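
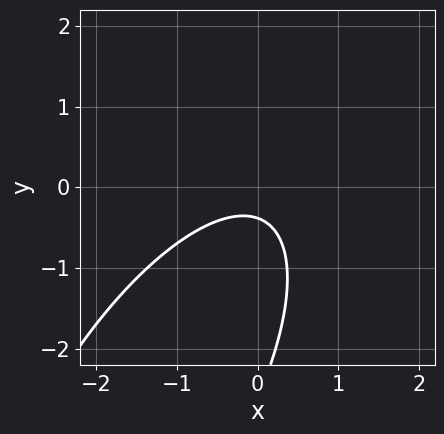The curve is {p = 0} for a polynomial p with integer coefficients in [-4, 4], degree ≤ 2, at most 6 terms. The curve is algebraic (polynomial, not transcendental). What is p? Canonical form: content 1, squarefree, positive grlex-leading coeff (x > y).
2*x^2 - 2*x*y + y^2 + 3*y + 1

1. deg p = 2.
2. Checking where it meets the axes: no x-intercept at any integer in the box.
3. Fitting integer coefficients to these (and the overall shape) gives p.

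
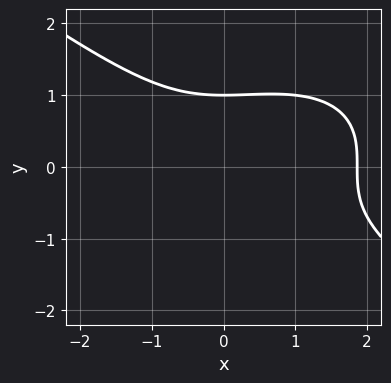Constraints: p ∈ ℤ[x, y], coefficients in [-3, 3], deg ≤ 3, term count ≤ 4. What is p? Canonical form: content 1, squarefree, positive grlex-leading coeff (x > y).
1. Degree: the shape is more complex than any degree-2 curve, so deg p = 3.
2. Observable constraints: it crosses the y-axis at the gridline y = 1.
3. These observations pin down the coefficients.

x^3 + 3*y^3 - x^2 - 3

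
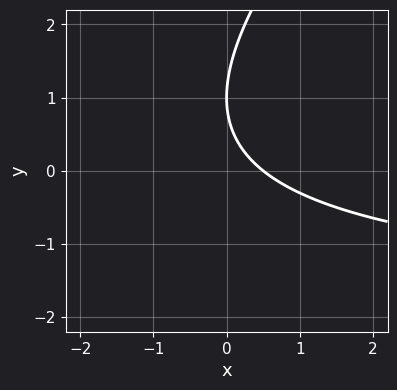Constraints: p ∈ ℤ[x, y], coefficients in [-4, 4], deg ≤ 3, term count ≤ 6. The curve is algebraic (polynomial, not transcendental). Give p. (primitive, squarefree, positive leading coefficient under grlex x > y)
The degree is 2 — a generic line meets the curve in up to 2 points.
From the axis intercepts and sections: it crosses the y-axis at the gridline y = 1.
Assembling these constraints gives the stated polynomial.

x*y - y^2 + 2*x + 2*y - 1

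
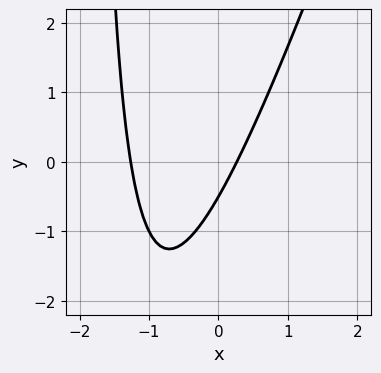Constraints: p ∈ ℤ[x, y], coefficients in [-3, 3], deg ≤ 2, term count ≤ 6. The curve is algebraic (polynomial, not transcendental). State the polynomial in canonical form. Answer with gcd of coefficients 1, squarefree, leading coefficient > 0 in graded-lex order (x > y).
3*x^2 - x*y + 3*x - 2*y - 1

(a) Degree: a generic line meets the curve in up to 2 points, so deg p = 2.
(b) Matching integer coefficients to the picture gives p.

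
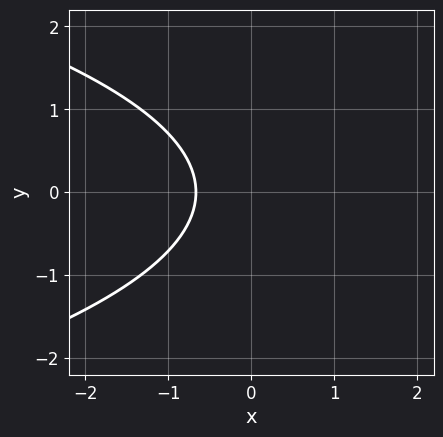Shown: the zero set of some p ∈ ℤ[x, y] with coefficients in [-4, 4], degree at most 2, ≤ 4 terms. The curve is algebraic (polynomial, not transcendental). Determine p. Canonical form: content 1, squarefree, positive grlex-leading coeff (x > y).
2*y^2 + 3*x + 2

First, the degree is 2 — no degree-1 curve has this shape.
Next, symmetries: mirror symmetry y ↦ −y ⇒ only even powers of y.
Next, reading off the gridlines: it misses every integer gridline on the y-axis.
Finally, matching integer coefficients to the picture gives p.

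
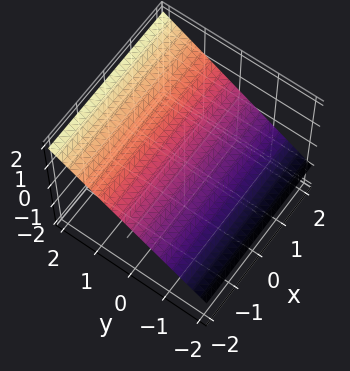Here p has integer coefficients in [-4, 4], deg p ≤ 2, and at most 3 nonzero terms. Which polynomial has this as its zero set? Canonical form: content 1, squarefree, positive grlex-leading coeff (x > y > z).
2*y - 3*z + 2

1. The degree is 1 — the surface is flat (a plane).
2. Checking where it meets the axes: one y-axis crossing is at y = -1; the surface avoids every integer x-axis point in the box.
3. The integer polynomial consistent with all of this is the stated p.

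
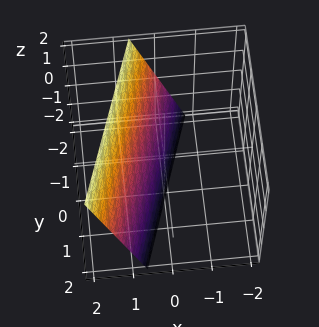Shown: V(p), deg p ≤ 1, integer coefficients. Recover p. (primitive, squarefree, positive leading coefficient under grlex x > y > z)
3*x - y - z - 2

(a) The degree is 1 — the surface is flat (a plane).
(b) From the visible intercepts: one y-axis crossing is at y = -2; it meets the z-axis at z = -2 (among the integer gridlines).
(c) Assembling these constraints gives the stated polynomial.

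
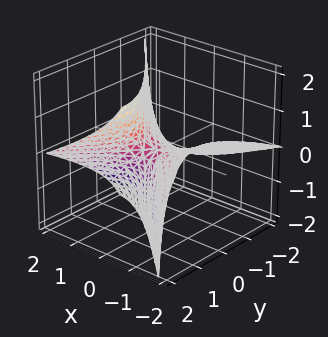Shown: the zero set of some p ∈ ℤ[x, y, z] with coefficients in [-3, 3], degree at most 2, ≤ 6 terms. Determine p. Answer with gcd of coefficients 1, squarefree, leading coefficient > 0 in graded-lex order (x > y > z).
x^2 + 2*x*z - y^2 + 2*y*z - z

(a) The degree is 2 — a generic line meets the surface in up to 2 points.
(b) Against the integer gridlines: one x-axis crossing is at x = 0; it meets the z-axis at z = 0 (among the integer gridlines).
(c) Fitting integer coefficients to these (and the overall shape) gives p.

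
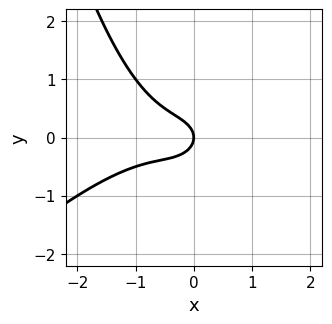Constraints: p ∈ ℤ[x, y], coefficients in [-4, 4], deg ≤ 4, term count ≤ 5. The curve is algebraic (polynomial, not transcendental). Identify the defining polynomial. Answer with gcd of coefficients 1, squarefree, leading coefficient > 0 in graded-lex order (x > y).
x^3 - x^2*y + x^2 + 2*y^2 + x

Degree: no degree-2 curve has this shape, so deg p = 3.
Observable constraints: one x-axis crossing is at x = 0; it meets the y-axis at y = 0 (among the integer gridlines).
These observations pin down the coefficients.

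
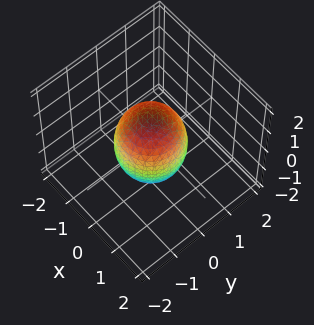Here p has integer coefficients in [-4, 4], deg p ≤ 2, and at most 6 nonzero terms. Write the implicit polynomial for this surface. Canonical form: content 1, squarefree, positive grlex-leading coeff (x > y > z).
2*x^2 + 2*y^2 + z^2 - 2

(a) Degree: a generic line meets the surface in up to 2 points, so deg p = 2.
(b) By symmetry, the surface is invariant under rotation about z: p = q(x² + y², z).
(c) Observable constraints: among the integer gridlines, it crosses the x-axis at x ∈ {-1, 1}; a circular section at z = 1 has radius between 0 and 1; the y-axis gridline crossings are at y ∈ {-1, 1}.
(d) These observations pin down the coefficients.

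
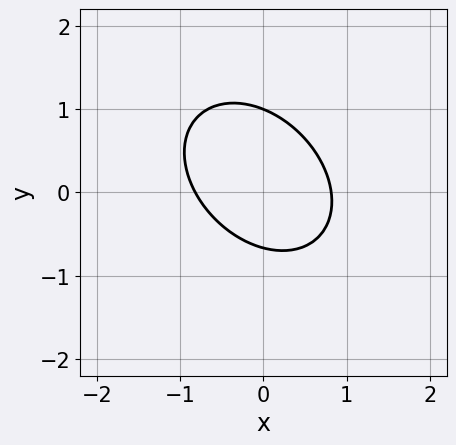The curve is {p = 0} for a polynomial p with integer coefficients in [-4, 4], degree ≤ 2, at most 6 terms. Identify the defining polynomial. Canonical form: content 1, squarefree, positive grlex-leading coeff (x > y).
3*x^2 + 2*x*y + 3*y^2 - y - 2

The degree is 2 — no degree-1 curve has this shape.
From the axis intercepts and sections: it meets the y-axis at y = 1 (among the integer gridlines).
Matching integer coefficients to the picture gives p.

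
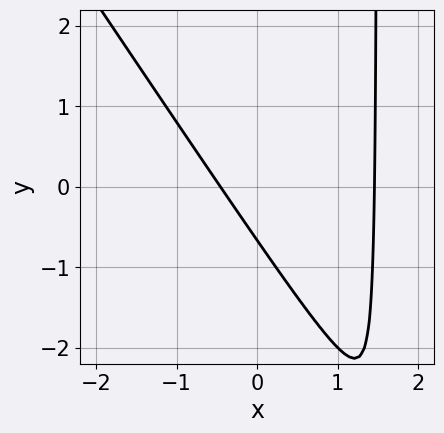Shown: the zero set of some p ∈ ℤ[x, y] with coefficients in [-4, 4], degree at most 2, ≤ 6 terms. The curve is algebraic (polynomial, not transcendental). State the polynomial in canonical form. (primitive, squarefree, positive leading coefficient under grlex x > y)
3*x^2 + 2*x*y - 3*x - 3*y - 2

First, the degree is 2 — a generic line meets the curve in up to 2 points.
Finally, solving for integer coefficients yields p as stated.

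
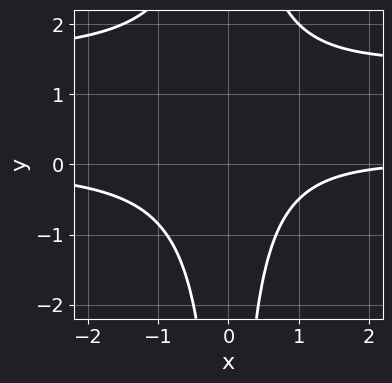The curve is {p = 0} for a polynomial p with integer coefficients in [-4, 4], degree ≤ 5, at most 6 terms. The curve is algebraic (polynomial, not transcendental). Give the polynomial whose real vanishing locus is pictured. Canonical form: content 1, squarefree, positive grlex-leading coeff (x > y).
2*x^2*y^2 - 3*x^2*y + x - 3

First, degree: a generic line meets the curve in up to 4 points, so deg p = 4.
Next, against the integer gridlines: the curve avoids every integer y-axis point in the box; no x-intercept at any integer in the box.
Finally, together with the visible shape, these determine p as stated.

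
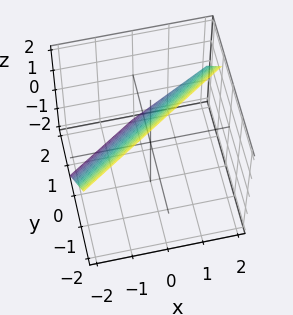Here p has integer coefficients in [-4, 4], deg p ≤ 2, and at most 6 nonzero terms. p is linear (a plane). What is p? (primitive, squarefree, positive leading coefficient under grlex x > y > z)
2*x - 3*y - 2*z + 2

(a) deg p = 1. The surface is flat (a plane).
(b) From the visible intercepts: it crosses the x-axis at the gridline x = -1; one z-axis crossing is at z = 1.
(c) These observations pin down the coefficients.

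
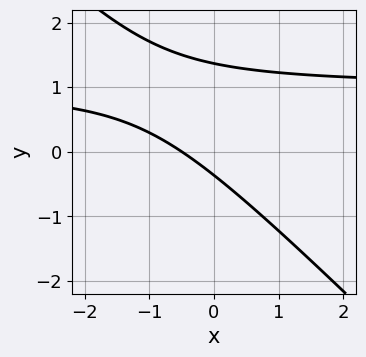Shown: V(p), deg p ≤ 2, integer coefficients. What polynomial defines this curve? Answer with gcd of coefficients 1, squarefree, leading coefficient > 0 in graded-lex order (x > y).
1. deg p = 2.
2. The integer polynomial consistent with all of this is the stated p.

2*x*y + 2*y^2 - 2*x - 2*y - 1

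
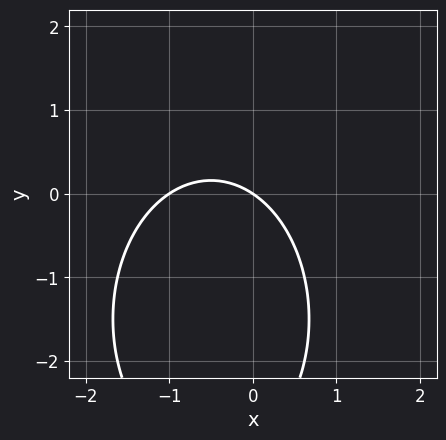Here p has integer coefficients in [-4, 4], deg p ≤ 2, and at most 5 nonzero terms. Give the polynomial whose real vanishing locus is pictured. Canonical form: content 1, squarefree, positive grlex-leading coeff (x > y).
The degree is 2 — the shape is more complex than any degree-1 curve.
Checking where it meets the axes: among the integer gridlines, it crosses the x-axis at x ∈ {-1, 0}; it crosses the y-axis at the gridline y = 0.
The integer polynomial consistent with all of this is the stated p.

2*x^2 + y^2 + 2*x + 3*y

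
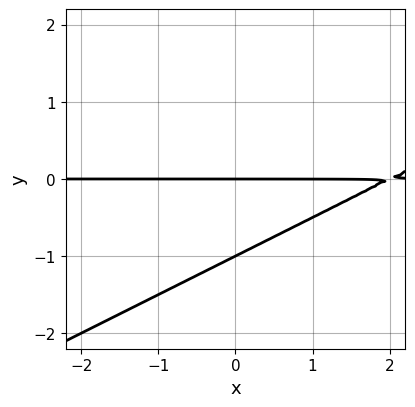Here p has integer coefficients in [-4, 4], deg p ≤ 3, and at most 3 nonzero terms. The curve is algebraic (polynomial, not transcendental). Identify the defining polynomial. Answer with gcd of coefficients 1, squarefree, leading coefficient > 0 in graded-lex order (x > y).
The degree is 2 — a generic line meets the curve in up to 2 points.
From the visible intercepts: every point of the x-axis in the box is on the curve; the y-axis gridline crossings are at y ∈ {-1, 0}.
The integer polynomial consistent with all of this is the stated p.

x*y - 2*y^2 - 2*y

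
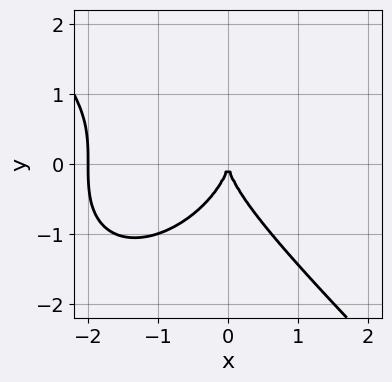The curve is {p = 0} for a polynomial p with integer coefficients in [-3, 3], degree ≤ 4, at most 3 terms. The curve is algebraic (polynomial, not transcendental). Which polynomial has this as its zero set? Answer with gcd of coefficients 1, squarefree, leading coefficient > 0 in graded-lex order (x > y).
x^3 + y^3 + 2*x^2

Degree: the shape is more complex than any degree-2 curve, so deg p = 3.
Checking where it meets the axes: one y-axis crossing is at y = 0; the x-axis gridline crossings are at x ∈ {-2, 0}.
Fitting integer coefficients to these (and the overall shape) gives p.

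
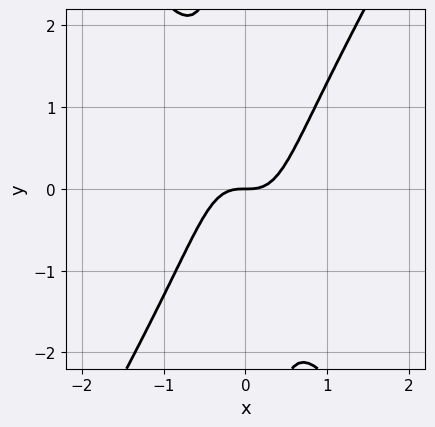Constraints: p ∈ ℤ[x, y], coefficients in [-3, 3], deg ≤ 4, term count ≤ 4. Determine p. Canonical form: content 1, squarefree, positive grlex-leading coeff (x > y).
First, the degree is 3 — the shape is more complex than any degree-2 curve.
Next, from the axis intercepts and sections: it meets the y-axis at y = 0 (among the integer gridlines); it meets the x-axis at x = 0 (among the integer gridlines).
Finally, matching integer coefficients to the picture gives p.

3*x^3 - x*y^2 - y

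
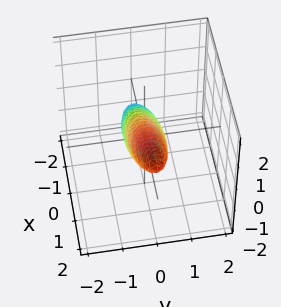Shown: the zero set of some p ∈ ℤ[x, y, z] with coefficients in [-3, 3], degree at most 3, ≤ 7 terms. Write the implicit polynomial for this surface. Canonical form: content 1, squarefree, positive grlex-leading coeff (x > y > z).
First, deg p = 2.
Then, from the visible intercepts: among the integer gridlines, it crosses the x-axis at x ∈ {-1, 1}.
Finally, matching integer coefficients to the picture gives p.

x^2 - 3*x*z + 3*y^2 + 3*z^2 - 1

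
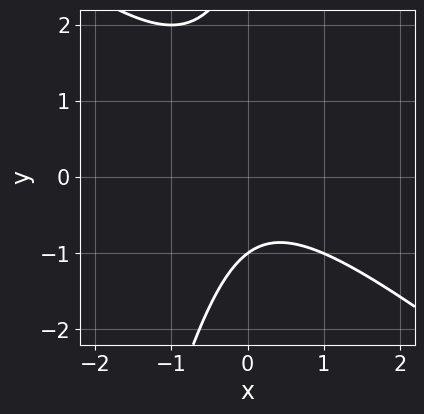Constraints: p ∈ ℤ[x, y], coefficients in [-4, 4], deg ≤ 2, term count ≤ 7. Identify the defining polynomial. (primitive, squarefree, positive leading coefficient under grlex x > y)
3*x^2 + 3*x*y - y^2 + 2*y + 3

First, the degree is 2 — a generic line meets the curve in up to 2 points.
Then, reading off the gridlines: it misses every integer gridline on the x-axis; one y-axis crossing is at y = -1.
Finally, together with the visible shape, these determine p as stated.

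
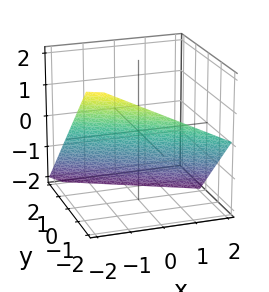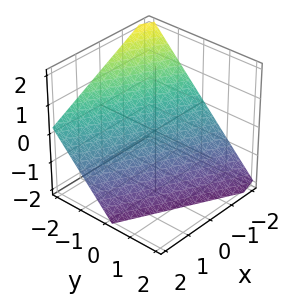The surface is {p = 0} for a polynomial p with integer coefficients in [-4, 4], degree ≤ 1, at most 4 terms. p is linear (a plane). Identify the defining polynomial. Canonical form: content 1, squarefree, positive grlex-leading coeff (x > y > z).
x + 2*y + 2*z + 2

First, degree: the surface is flat (a plane), so deg p = 1.
Then, from the visible intercepts: it meets the x-axis at x = -2 (among the integer gridlines); it meets the z-axis at z = -1 (among the integer gridlines); it meets the y-axis at y = -1 (among the integer gridlines).
Finally, together with the visible shape, these determine p as stated.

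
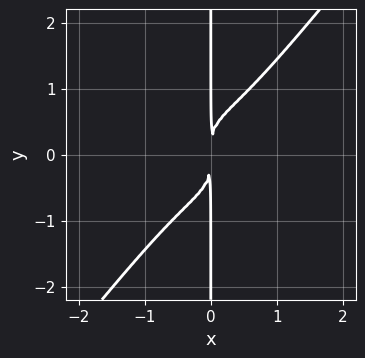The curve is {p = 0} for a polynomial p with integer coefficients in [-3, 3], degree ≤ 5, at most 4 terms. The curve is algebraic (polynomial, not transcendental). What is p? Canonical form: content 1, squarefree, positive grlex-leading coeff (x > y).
2*x^4 - x*y^3 + x^2

1. deg p = 4.
2. From the axis intercepts and sections: every point of the y-axis in the box is on the curve.
3. Putting this together gives p.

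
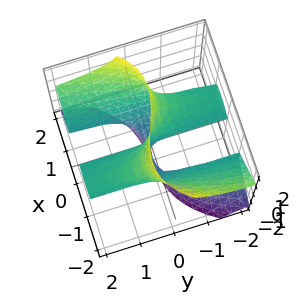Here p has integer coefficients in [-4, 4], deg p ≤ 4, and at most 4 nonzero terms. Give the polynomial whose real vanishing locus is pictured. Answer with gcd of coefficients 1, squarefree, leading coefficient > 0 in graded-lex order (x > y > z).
x^3 - 2*y*z^2 - x*z - x

First, deg p = 3. The shape is more complex than any degree-2 surface.
Next, from the axis intercepts and sections: among the integer gridlines, it crosses the x-axis at x ∈ {-1, 0, 1}; the visible z-axis segment lies entirely on the surface; every point of the y-axis in the box is on the surface.
Finally, solving for integer coefficients yields p as stated.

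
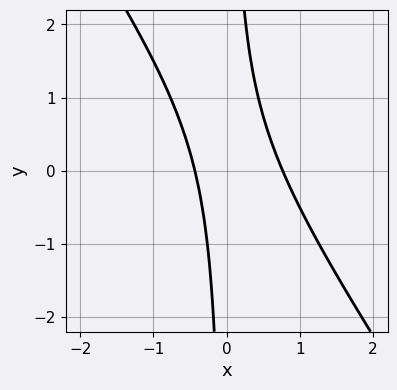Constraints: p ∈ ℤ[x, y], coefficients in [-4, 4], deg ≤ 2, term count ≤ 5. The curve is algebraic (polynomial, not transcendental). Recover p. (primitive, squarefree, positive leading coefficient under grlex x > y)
3*x^2 + 2*x*y - x - 1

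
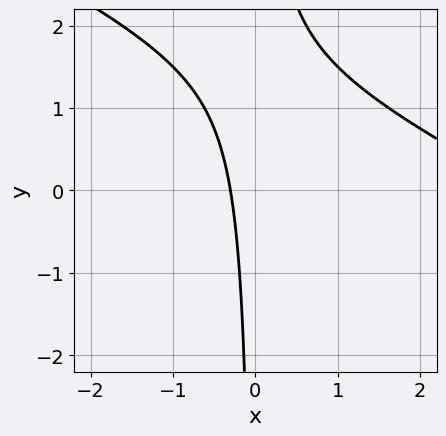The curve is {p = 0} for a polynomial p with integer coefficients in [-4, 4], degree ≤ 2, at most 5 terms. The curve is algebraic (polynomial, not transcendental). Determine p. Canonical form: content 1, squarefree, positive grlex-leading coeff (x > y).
x^2 + 2*x*y - 3*x - 1

Degree: no degree-1 curve has this shape, so deg p = 2.
Observable constraints: no y-intercept at any integer in the box.
Solving for integer coefficients yields p as stated.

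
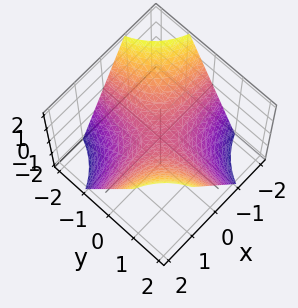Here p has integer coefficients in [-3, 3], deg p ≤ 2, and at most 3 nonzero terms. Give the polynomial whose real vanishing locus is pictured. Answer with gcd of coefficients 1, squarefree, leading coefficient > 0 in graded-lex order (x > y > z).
x*y - z

The degree is 2 — a hyperbolic paraboloid; a quadric.
Observable constraints: the visible y-axis segment lies entirely on the surface; it crosses the z-axis at the gridline z = 0; the visible x-axis segment lies entirely on the surface.
These observations pin down the coefficients.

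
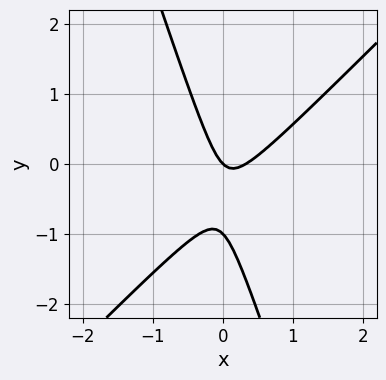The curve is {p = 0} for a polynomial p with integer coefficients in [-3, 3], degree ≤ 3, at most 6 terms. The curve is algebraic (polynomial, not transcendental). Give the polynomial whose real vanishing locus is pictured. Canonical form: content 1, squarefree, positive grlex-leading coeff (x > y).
3*x^2 - 2*x*y - y^2 - x - y

(a) deg p = 2. No degree-1 curve has this shape.
(b) Observable constraints: among the integer gridlines, it crosses the y-axis at y ∈ {-1, 0}; it meets the x-axis at x = 0 (among the integer gridlines).
(c) Assembling these constraints gives the stated polynomial.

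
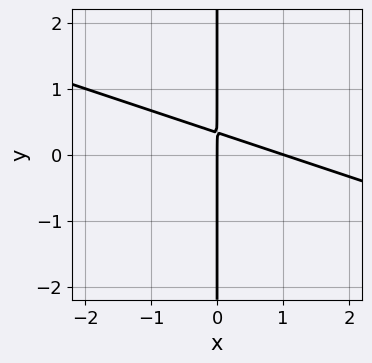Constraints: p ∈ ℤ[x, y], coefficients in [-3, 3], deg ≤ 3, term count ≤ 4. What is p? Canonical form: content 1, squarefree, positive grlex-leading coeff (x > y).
(a) Degree: the shape is more complex than any degree-1 curve, so deg p = 2.
(b) From the axis intercepts and sections: the x-axis gridline crossings are at x ∈ {0, 1}; every point of the y-axis in the box is on the curve.
(c) Matching integer coefficients to the picture gives p.

x^2 + 3*x*y - x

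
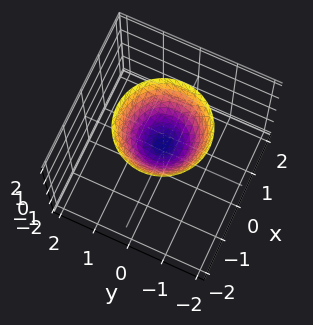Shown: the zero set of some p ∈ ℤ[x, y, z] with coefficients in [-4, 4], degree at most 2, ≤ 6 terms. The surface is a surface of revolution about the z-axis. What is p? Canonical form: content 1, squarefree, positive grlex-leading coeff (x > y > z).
First, deg p = 2.
Then, symmetry: every cross-section ⟂ z is a circle, so x, y appear only via x² + y².
Next, reading off the gridlines: it misses every integer gridline on the y-axis; a circular section at z = 1 has radius between 0 and 1; it misses every integer gridline on the x-axis.
Finally, together with the visible shape, these determine p as stated.

2*x^2 + 2*y^2 - 2*z + 1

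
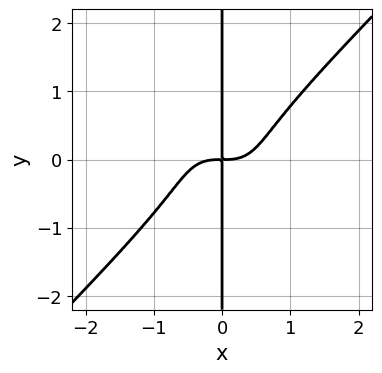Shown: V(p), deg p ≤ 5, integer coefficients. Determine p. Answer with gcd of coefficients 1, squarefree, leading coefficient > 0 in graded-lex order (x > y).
(a) deg p = 4.
(b) From the visible intercepts: the visible y-axis segment lies entirely on the curve.
(c) The integer polynomial consistent with all of this is the stated p.

3*x^4 - 3*x*y^3 - 2*x*y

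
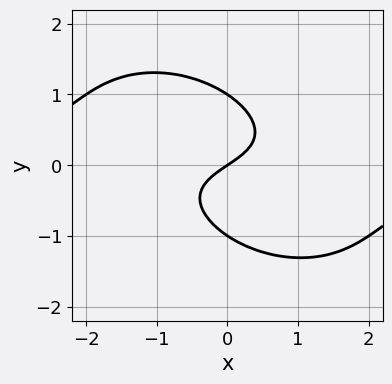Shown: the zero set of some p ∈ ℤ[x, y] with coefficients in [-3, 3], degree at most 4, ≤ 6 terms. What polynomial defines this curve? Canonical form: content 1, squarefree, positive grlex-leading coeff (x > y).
Degree: the shape is more complex than any degree-2 curve, so deg p = 3.
From the visible intercepts: the y-axis gridline crossings are at y ∈ {-1, 0, 1}; one x-axis crossing is at x = 0.
Putting this together gives p.

2*x^2*y + 2*x*y^2 + 3*y^3 + 2*x - 3*y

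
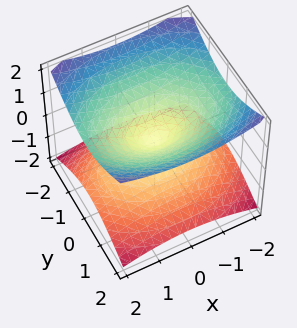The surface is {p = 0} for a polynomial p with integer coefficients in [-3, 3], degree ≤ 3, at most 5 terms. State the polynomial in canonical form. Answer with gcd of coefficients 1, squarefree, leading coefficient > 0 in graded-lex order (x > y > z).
x^2 + 2*y^2 - 3*z^2

(a) The degree is 2 — two nappes meeting at a single point; a quadric.
(b) Symmetries: it's symmetric under y → −y, forcing even powers of y; it's symmetric under x → −x, forcing even powers of x; it's symmetric under z → −z, forcing even powers of z.
(c) From the visible intercepts: it meets the y-axis at y = 0 (among the integer gridlines); one x-axis crossing is at x = 0; it crosses the z-axis at the gridline z = 0.
(d) Matching integer coefficients to the picture gives p.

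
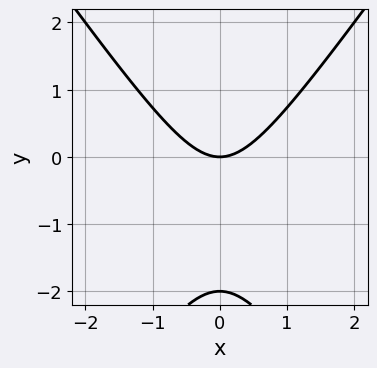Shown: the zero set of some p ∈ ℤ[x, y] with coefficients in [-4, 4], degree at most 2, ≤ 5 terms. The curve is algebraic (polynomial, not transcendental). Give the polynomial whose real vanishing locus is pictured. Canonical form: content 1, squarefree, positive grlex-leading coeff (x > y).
2*x^2 - y^2 - 2*y

First, degree: the shape is more complex than any degree-1 curve, so deg p = 2.
Then, symmetries: the x ↦ −x reflection is a symmetry, so x appears only in even powers.
Next, from the visible intercepts: the y-axis gridline crossings are at y ∈ {-2, 0}; it crosses the x-axis at the gridline x = 0.
Finally, these observations pin down the coefficients.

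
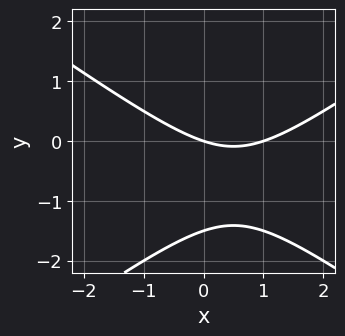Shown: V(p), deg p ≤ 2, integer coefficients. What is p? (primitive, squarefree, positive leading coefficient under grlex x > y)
x^2 - 2*y^2 - x - 3*y

(a) The degree is 2 — no degree-1 curve has this shape.
(b) Reading off the gridlines: it crosses the y-axis at the gridline y = 0; the x-axis gridline crossings are at x ∈ {0, 1}.
(c) Fitting integer coefficients to these (and the overall shape) gives p.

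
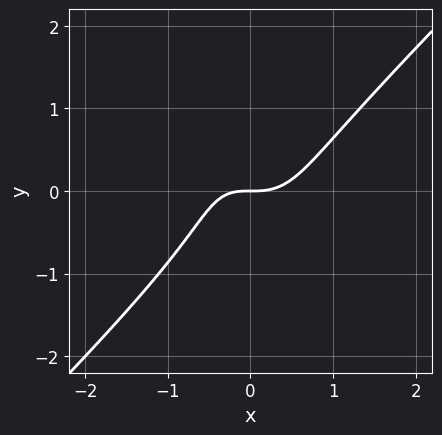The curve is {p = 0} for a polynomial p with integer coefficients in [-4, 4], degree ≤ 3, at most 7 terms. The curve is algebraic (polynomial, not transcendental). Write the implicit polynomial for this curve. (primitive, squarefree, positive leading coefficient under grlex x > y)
3*x^3 - 2*x*y^2 - y^3 - x*y - 2*y

1. The degree is 3 — the shape is more complex than any degree-2 curve.
2. From the visible intercepts: it crosses the x-axis at the gridline x = 0; one y-axis crossing is at y = 0.
3. These observations pin down the coefficients.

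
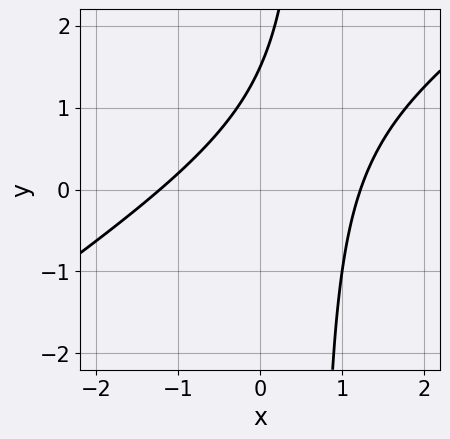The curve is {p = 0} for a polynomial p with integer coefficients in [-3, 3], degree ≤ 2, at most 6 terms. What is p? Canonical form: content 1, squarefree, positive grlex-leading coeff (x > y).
(a) The degree is 2 — no degree-1 curve has this shape.
(b) Matching integer coefficients to the picture gives p.

2*x^2 - 3*x*y + 2*y - 3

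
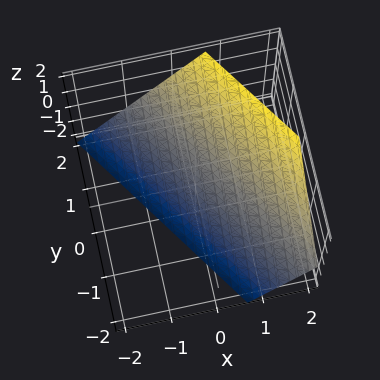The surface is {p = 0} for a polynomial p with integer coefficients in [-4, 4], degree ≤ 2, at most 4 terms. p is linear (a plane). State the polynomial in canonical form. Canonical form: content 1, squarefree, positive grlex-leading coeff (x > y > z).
First, degree: the surface is flat (a plane), so deg p = 1.
Next, against the integer gridlines: one y-axis crossing is at y = 1; it meets the z-axis at z = -1 (among the integer gridlines).
Finally, these observations pin down the coefficients.

3*x + 2*y - 2*z - 2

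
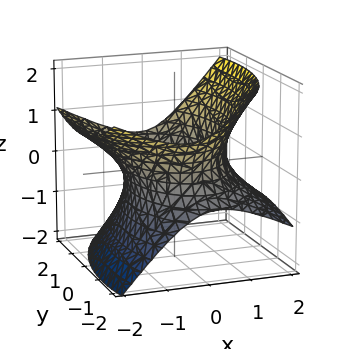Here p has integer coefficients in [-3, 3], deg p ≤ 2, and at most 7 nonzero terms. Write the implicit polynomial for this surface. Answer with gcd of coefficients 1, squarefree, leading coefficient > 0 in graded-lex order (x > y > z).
deg p = 2.
Reading off the gridlines: no z-intercept at any integer in the box.
Matching integer coefficients to the picture gives p.

2*x^2 + 2*x*z + y^2 - y*z - 3*z^2 - 3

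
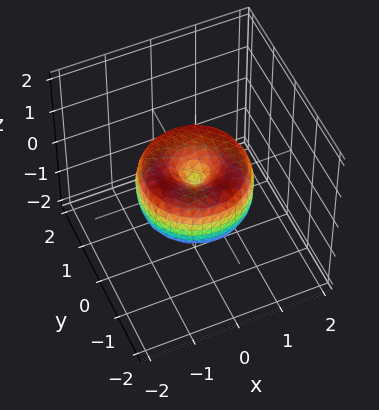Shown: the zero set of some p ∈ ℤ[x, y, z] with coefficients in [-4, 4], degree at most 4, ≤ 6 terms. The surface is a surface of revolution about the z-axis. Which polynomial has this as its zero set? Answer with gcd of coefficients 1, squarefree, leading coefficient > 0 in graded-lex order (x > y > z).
First, degree: the shape is more complex than any degree-3 surface, so deg p = 4.
Then, symmetries: the surface is invariant under rotation about z: p = q(x² + y², z).
Then, observable constraints: it meets the z-axis at z = 0 (among the integer gridlines); it meets the x-axis at x = 0 (among the integer gridlines).
Finally, these observations pin down the coefficients.

2*x^4 + 4*x^2*y^2 + 2*y^4 - 3*x^2 - 3*y^2 + 2*z^2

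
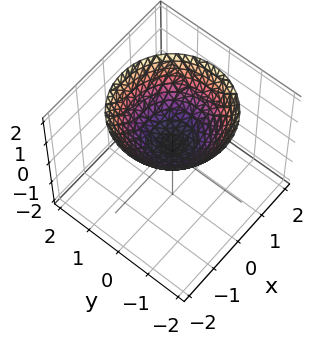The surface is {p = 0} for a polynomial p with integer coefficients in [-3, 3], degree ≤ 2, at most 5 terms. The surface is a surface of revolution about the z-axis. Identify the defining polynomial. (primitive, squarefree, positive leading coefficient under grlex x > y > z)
2*x^2 + 2*y^2 - 3*z + 1

1. deg p = 2.
2. By symmetry, the surface is invariant under rotation about z: p = q(x² + y², z).
3. Reading off the gridlines: a circular section at z = 1 has radius exactly 1; it misses every integer gridline on the y-axis.
4. Together with the visible shape, these determine p as stated.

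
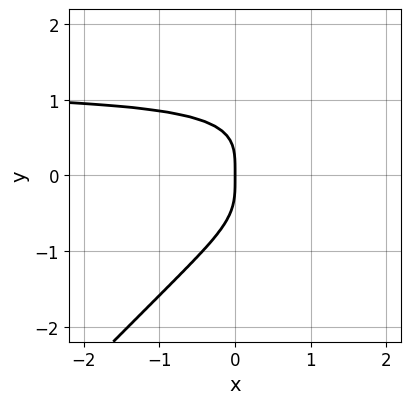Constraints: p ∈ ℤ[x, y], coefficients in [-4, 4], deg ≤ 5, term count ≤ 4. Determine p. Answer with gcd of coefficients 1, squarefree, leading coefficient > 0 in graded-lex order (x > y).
(a) deg p = 4. The shape is more complex than any degree-3 curve.
(b) Against the integer gridlines: it meets the y-axis at y = 0 (among the integer gridlines); one x-axis crossing is at x = 0.
(c) The integer polynomial consistent with all of this is the stated p.

3*x*y^3 - 3*y^4 - 2*x*y^2 - 2*x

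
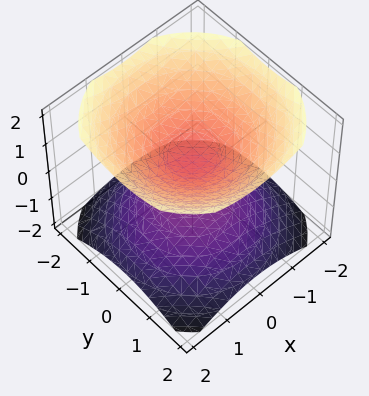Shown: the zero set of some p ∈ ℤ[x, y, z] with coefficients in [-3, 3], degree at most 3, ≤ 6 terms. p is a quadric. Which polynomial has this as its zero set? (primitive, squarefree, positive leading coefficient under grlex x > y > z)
I count 2 distinct pieces. Treating them together as one polynomial.
Degree: two sheets facing apart; a quadric, so deg p = 2.
By symmetry, every cross-section ⟂ z is a circle, so x, y appear only via x² + y²; it's symmetric under z → −z, forcing even powers of z.
From the visible intercepts: no x-intercept at any integer in the box; it misses every integer gridline on the y-axis; a circular section at z = 1 has radius exactly 1.
Fitting integer coefficients to these (and the overall shape) gives p.

2*x^2 + 2*y^2 - 3*z^2 + 1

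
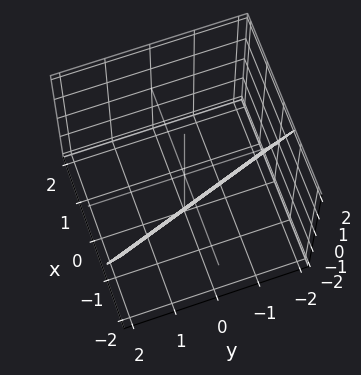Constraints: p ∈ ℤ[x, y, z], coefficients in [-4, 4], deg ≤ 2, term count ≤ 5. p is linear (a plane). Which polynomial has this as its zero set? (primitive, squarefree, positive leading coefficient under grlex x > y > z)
Degree: the surface is flat (a plane), so deg p = 1.
Observable constraints: it crosses the y-axis at the gridline y = -2; one z-axis crossing is at z = -2.
The integer polynomial consistent with all of this is the stated p.

3*x + y + z + 2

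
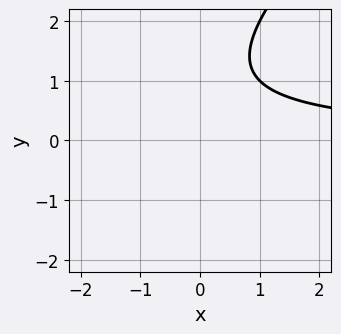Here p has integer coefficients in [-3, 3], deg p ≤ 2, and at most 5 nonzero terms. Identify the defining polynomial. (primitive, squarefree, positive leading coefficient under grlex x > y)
x*y - y^2 + 2*y - 2

First, the degree is 2 — no degree-1 curve has this shape.
Next, observable constraints: the curve avoids every integer x-axis point in the box; it misses every integer gridline on the y-axis.
Finally, these observations pin down the coefficients.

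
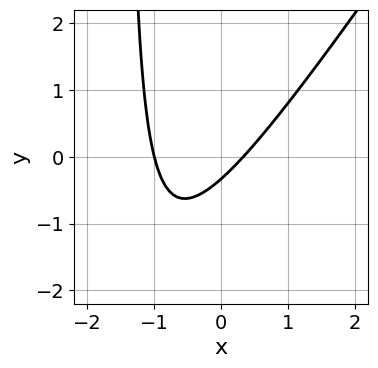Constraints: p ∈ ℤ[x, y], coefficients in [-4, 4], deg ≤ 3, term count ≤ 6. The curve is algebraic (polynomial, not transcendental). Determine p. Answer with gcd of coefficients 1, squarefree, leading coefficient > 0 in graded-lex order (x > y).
1. Degree: no degree-1 curve has this shape, so deg p = 2.
2. Checking where it meets the axes: one x-axis crossing is at x = -1.
3. Solving for integer coefficients yields p as stated.

3*x^2 - 2*x*y + 2*x - 3*y - 1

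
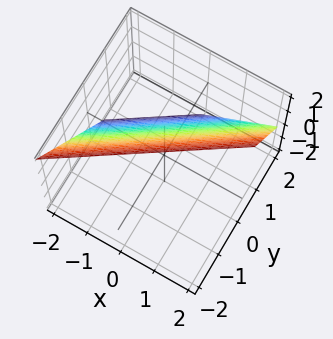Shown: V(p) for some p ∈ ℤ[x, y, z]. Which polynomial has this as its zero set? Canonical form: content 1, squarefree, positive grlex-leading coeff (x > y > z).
First, degree: the surface is flat (a plane), so deg p = 1.
Then, against the integer gridlines: it crosses the z-axis at the gridline z = 1; one x-axis crossing is at x = -1.
Finally, fitting integer coefficients to these (and the overall shape) gives p.

2*x - 3*y - 2*z + 2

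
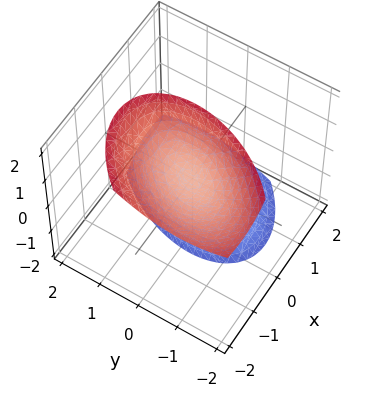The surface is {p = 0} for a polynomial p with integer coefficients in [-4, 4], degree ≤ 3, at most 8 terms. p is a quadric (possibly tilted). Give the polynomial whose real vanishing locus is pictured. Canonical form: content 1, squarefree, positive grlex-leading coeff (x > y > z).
3*x^2 - 2*x*y + 3*x*z + 2*y^2 - z^2 + 1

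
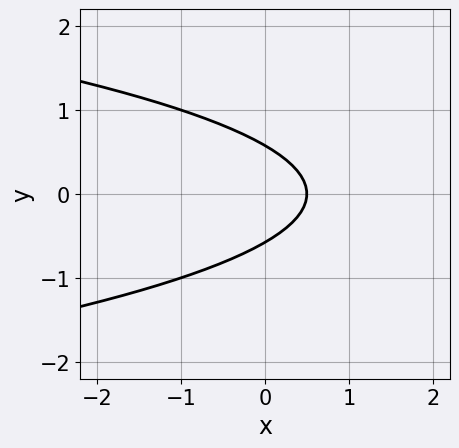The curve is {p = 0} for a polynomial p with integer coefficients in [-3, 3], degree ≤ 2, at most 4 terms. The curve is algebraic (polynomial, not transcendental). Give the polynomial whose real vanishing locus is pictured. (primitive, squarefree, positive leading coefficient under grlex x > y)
3*y^2 + 2*x - 1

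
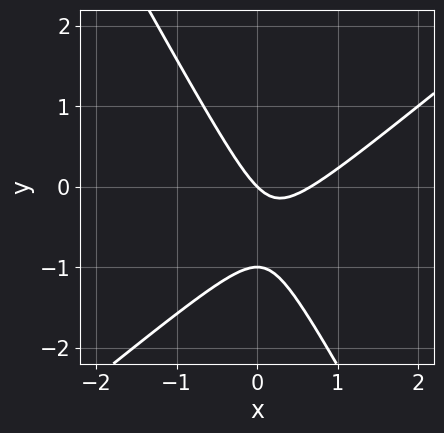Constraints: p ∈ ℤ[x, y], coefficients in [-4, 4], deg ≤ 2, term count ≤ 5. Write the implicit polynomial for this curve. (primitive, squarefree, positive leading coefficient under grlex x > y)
3*x^2 - 2*x*y - 2*y^2 - 2*x - 2*y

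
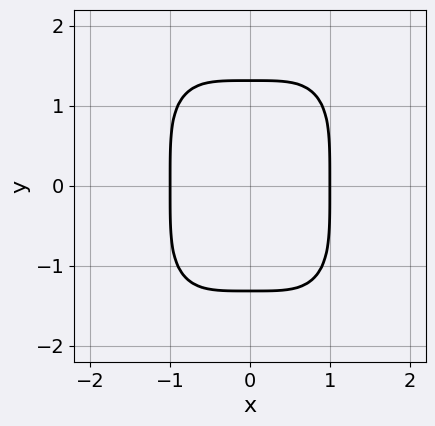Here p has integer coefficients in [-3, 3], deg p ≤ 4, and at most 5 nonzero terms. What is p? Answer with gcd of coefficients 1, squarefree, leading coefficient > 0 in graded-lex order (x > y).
3*x^4 + y^4 - 3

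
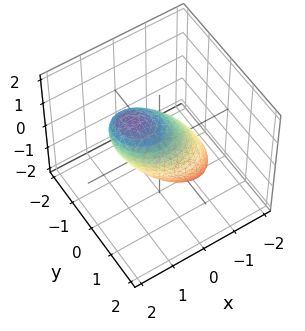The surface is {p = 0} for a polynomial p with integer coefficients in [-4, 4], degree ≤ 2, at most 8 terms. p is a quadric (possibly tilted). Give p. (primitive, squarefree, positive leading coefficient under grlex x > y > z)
(a) deg p = 2. A generic line meets the surface in up to 2 points.
(b) Observable constraints: among the integer gridlines, it crosses the y-axis at y ∈ {-1, 1}; the x-axis gridline crossings are at x ∈ {-1, 1}.
(c) Matching integer coefficients to the picture gives p.

3*x^2 + x*y - 3*x*z + 3*y^2 + 2*z^2 - 3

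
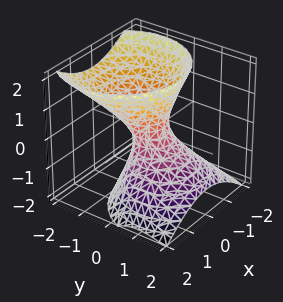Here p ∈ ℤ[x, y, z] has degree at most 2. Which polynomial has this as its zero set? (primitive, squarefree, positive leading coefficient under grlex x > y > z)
3*x^2 + 3*y^2 + 3*y*z - 2*z^2 - 1

(a) Degree: a generic line meets the surface in up to 2 points, so deg p = 2.
(b) From the axis intercepts and sections: the surface avoids every integer z-axis point in the box.
(c) Putting this together gives p.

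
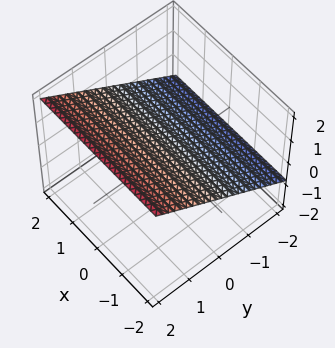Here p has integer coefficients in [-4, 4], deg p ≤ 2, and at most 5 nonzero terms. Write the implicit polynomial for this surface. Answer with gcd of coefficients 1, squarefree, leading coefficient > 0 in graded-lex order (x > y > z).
2*y - 3*z + 2

First, deg p = 1.
Next, from the axis intercepts and sections: the surface avoids every integer x-axis point in the box; it crosses the y-axis at the gridline y = -1.
Finally, fitting integer coefficients to these (and the overall shape) gives p.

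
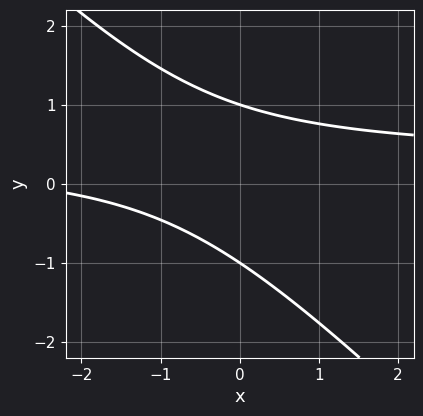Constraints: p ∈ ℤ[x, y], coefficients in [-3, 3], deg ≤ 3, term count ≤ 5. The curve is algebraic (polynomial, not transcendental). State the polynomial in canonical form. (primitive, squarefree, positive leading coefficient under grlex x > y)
3*x*y + 3*y^2 - x - 3

(a) The degree is 2 — the shape is more complex than any degree-1 curve.
(b) Against the integer gridlines: it misses every integer gridline on the x-axis; the y-axis gridline crossings are at y ∈ {-1, 1}.
(c) Solving for integer coefficients yields p as stated.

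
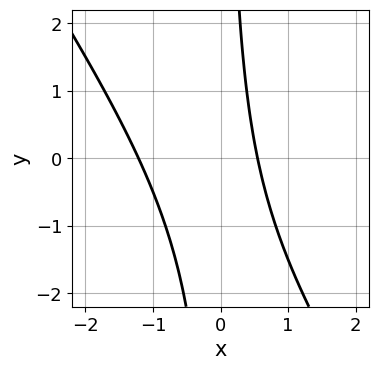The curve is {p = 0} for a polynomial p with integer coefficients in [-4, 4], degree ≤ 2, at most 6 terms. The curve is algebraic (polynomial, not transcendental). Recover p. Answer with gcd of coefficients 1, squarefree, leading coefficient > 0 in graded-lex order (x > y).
3*x^2 + 2*x*y + 2*x - 2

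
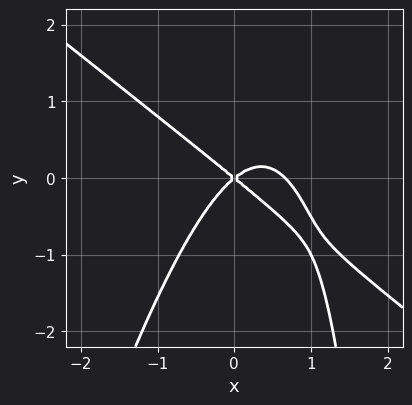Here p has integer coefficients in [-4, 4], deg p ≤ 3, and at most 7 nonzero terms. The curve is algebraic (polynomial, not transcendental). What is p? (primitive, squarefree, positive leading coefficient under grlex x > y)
3*x^3 + 3*x^2*y - x*y^2 - 2*x^2 + 3*y^2

1. Degree: the shape is more complex than any degree-2 curve, so deg p = 3.
2. From the visible intercepts: it crosses the x-axis at the gridline x = 0; one y-axis crossing is at y = 0.
3. Matching integer coefficients to the picture gives p.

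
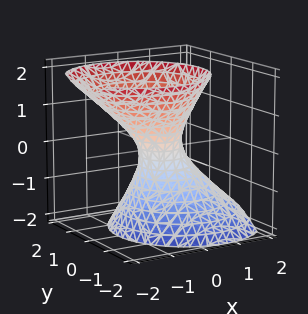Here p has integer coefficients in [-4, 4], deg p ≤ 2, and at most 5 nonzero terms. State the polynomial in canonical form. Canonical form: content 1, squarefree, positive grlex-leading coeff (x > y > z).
3*x^2 + 2*x*z + 3*y^2 - 2*z^2 - 1

The degree is 2 — no degree-1 surface has this shape.
Against the integer gridlines: no z-intercept at any integer in the box.
Together with the visible shape, these determine p as stated.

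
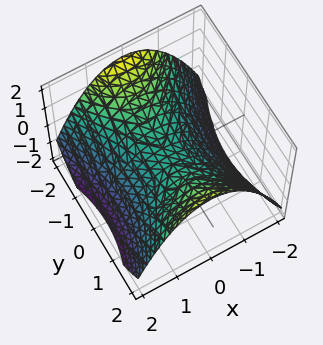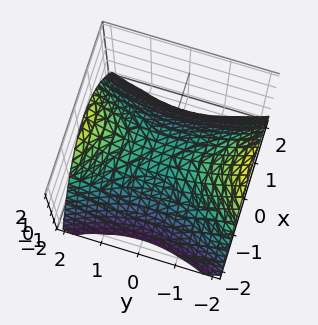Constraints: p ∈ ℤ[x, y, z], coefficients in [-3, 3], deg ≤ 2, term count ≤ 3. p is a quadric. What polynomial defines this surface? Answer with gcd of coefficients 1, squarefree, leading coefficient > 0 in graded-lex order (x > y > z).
2*x^2 - y^2 + 3*z

First, degree: a saddle surface; a quadric, so deg p = 2.
Next, symmetries: the x ↦ −x reflection is a symmetry, so x appears only in even powers; mirror symmetry y ↦ −y ⇒ only even powers of y.
Then, observable constraints: it crosses the z-axis at the gridline z = 0; it crosses the x-axis at the gridline x = 0.
Finally, solving for integer coefficients yields p as stated.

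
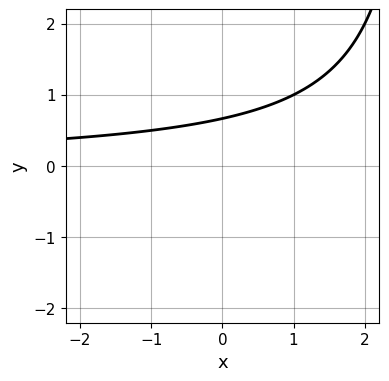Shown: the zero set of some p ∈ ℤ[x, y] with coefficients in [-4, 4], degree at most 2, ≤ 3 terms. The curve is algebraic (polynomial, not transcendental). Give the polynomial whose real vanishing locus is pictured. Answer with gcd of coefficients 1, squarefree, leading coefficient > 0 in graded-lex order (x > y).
1. The degree is 2 — the shape is more complex than any degree-1 curve.
2. Checking where it meets the axes: it misses every integer gridline on the x-axis.
3. Putting this together gives p.

x*y - 3*y + 2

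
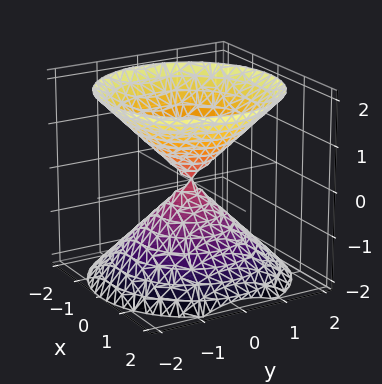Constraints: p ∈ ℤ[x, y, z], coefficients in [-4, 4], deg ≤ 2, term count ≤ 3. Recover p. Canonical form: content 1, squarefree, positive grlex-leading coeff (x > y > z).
x^2 + y^2 - z^2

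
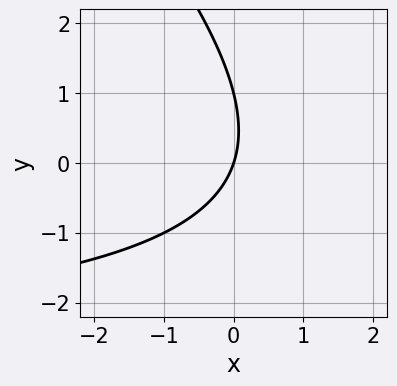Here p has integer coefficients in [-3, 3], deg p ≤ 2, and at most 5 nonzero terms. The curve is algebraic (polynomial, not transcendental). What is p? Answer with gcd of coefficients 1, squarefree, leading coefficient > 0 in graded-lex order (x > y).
x*y + y^2 + 3*x - y

(a) deg p = 2.
(b) Reading off the gridlines: one x-axis crossing is at x = 0; among the integer gridlines, it crosses the y-axis at y ∈ {0, 1}.
(c) Assembling these constraints gives the stated polynomial.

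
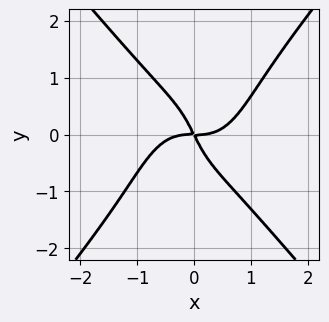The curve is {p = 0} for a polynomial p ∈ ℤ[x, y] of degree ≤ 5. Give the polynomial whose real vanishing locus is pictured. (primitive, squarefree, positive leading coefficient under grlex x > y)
2*x^4 - y^4 - 2*x*y - y^2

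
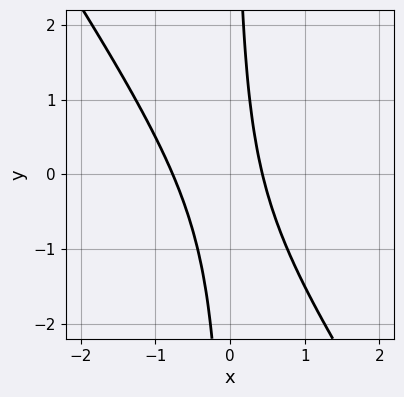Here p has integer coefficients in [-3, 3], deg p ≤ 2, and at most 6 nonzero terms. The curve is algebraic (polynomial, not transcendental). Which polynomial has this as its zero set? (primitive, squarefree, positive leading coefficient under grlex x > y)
(a) deg p = 2. No degree-1 curve has this shape.
(b) Reading off the gridlines: no y-intercept at any integer in the box.
(c) Assembling these constraints gives the stated polynomial.

3*x^2 + 2*x*y + x - 1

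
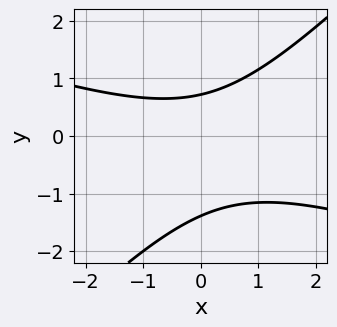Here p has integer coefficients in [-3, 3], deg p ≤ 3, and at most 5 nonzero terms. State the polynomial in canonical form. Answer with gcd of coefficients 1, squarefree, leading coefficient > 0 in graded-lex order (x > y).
x^2 + 2*x*y - 3*y^2 - 2*y + 3

1. deg p = 2. A generic line meets the curve in up to 2 points.
2. Against the integer gridlines: it misses every integer gridline on the x-axis.
3. Assembling these constraints gives the stated polynomial.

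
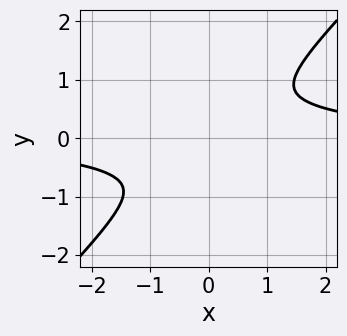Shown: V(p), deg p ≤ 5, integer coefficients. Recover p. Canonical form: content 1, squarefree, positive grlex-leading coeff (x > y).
x^3*y - y^4 - x^2

(a) The degree is 4 — no degree-3 curve has this shape.
(b) Solving for integer coefficients yields p as stated.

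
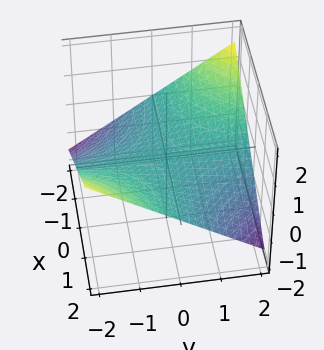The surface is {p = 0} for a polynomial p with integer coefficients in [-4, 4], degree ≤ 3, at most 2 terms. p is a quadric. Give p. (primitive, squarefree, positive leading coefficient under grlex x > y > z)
x*y + 3*z

deg p = 2.
From the axis intercepts and sections: every point of the x-axis in the box is on the surface; every point of the y-axis in the box is on the surface.
Putting this together gives p.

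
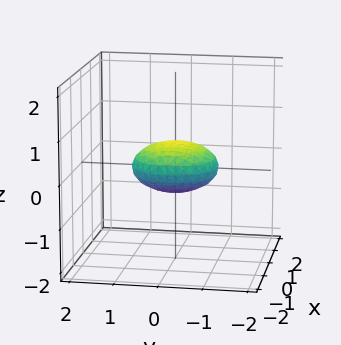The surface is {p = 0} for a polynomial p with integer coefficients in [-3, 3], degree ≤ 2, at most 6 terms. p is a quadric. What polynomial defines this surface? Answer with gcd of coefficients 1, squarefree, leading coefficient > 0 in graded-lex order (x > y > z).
The degree is 2 — bounded and convex; a quadric.
Symmetries: it's symmetric under z → −z, forcing even powers of z; the surface is invariant under rotation about z: p = q(x² + y², z).
From the visible intercepts: a circular section at z = 0 has radius exactly 1; the y-axis gridline crossings are at y ∈ {-1, 1}; the x-axis gridline crossings are at x ∈ {-1, 1}.
These observations pin down the coefficients.

x^2 + y^2 + 3*z^2 - 1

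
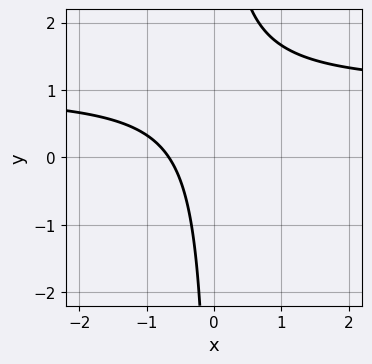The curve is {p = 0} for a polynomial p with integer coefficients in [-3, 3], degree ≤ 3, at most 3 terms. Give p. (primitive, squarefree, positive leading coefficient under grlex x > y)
First, deg p = 2. No degree-1 curve has this shape.
Then, against the integer gridlines: it misses every integer gridline on the y-axis.
Finally, fitting integer coefficients to these (and the overall shape) gives p.

3*x*y - 3*x - 2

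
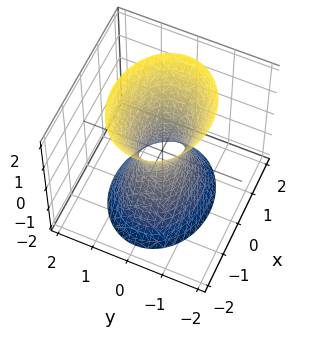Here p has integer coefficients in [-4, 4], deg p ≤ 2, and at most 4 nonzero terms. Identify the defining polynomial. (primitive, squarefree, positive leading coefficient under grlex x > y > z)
2*x^2 + 3*y^2 - z^2 - 1

(a) deg p = 2. One connected sheet with a waist; a quadric.
(b) Symmetries: the x ↦ −x reflection is a symmetry, so x appears only in even powers; it's symmetric under z → −z, forcing even powers of z; it's symmetric under y → −y, forcing even powers of y.
(c) Observable constraints: no z-intercept at any integer in the box.
(d) Putting this together gives p.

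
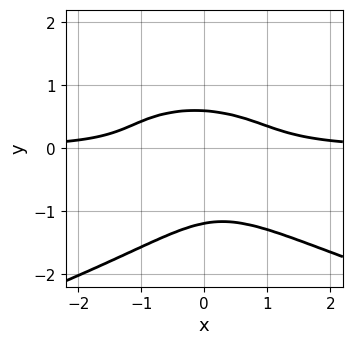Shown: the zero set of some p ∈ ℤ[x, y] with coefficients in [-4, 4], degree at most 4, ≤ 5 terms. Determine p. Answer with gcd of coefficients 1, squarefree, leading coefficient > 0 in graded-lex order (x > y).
3*y^4 + 2*x^2*y + x*y^2 + 3*y^3 - 1

First, the degree is 4 — the shape is more complex than any degree-3 curve.
Then, from the visible intercepts: no x-intercept at any integer in the box.
Finally, fitting integer coefficients to these (and the overall shape) gives p.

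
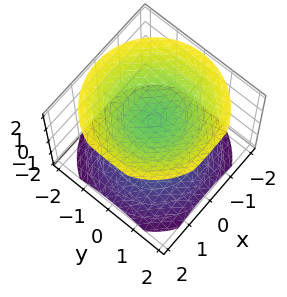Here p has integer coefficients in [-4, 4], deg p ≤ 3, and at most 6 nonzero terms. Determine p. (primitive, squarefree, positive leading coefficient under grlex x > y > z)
1. The picture has 2 separate pieces.
2. deg p = 2.
3. Symmetries: mirror symmetry z ↦ −z ⇒ only even powers of z; the z-axis is an axis of rotation, so x and y enter only as x² + y².
4. Checking where it meets the axes: the z-axis gridline crossings are at z ∈ {-1, 1}; it misses every integer gridline on the x-axis.
5. These observations pin down the coefficients.

2*x^2 + 2*y^2 - 3*z^2 + 3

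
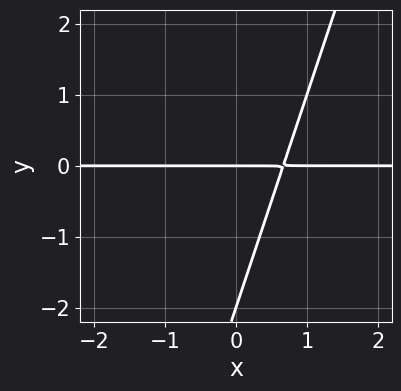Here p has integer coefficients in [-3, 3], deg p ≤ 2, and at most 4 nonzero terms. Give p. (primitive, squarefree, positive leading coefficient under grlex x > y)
3*x*y - y^2 - 2*y

1. The degree is 2 — a generic line meets the curve in up to 2 points.
2. From the visible intercepts: the visible x-axis segment lies entirely on the curve; the y-axis gridline crossings are at y ∈ {-2, 0}.
3. These observations pin down the coefficients.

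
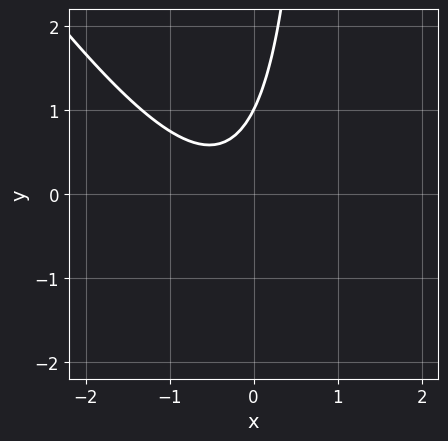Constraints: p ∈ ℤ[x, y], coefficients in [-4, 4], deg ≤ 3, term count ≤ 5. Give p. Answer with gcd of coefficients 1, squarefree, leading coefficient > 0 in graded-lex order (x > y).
The degree is 2 — the shape is more complex than any degree-1 curve.
Checking where it meets the axes: one y-axis crossing is at y = 1; it misses every integer gridline on the x-axis.
These observations pin down the coefficients.

3*x^2 + 2*x*y + 2*x - 2*y + 2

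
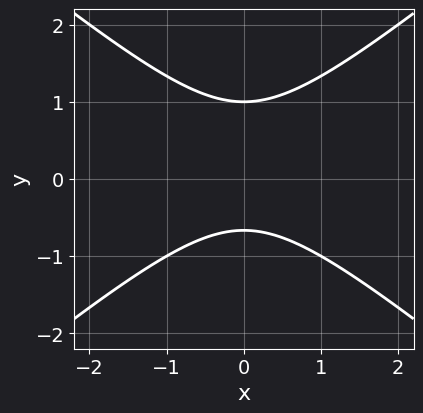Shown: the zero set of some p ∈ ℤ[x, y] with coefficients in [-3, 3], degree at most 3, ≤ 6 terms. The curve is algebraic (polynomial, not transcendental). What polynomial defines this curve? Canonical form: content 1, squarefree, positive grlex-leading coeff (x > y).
2*x^2 - 3*y^2 + y + 2

(a) The degree is 2 — the shape is more complex than any degree-1 curve.
(b) Symmetries: mirror symmetry x ↦ −x ⇒ only even powers of x.
(c) Against the integer gridlines: one y-axis crossing is at y = 1; the curve avoids every integer x-axis point in the box.
(d) Together with the visible shape, these determine p as stated.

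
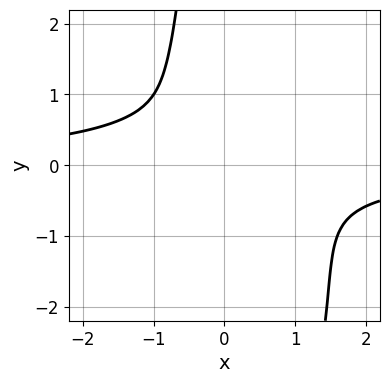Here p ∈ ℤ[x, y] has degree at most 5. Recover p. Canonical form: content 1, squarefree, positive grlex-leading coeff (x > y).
3*x^3*y + x*y^3 + 2*x*y^2 + 3*x^2 + 3*y^2

(a) Degree: the shape is more complex than any degree-3 curve, so deg p = 4.
(b) Solving for integer coefficients yields p as stated.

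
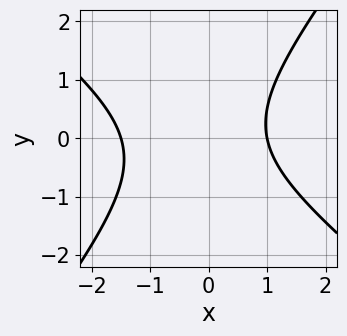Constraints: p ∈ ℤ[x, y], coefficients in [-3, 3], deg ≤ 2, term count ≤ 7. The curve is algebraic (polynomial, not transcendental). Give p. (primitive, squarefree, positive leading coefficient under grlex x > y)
2*x^2 + x*y - 2*y^2 + x - 3

First, the degree is 2 — no degree-1 curve has this shape.
Next, observable constraints: it misses every integer gridline on the y-axis; one x-axis crossing is at x = 1.
Finally, together with the visible shape, these determine p as stated.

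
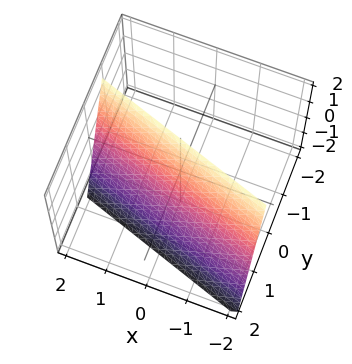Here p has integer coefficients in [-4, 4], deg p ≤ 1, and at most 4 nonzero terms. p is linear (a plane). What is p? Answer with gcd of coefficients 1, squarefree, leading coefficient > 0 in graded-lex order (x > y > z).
x + 3*y + z - 2

First, degree: every cross-section is a straight line — this is a plane, so deg p = 1.
Then, from the visible intercepts: one x-axis crossing is at x = 2; it meets the z-axis at z = 2 (among the integer gridlines).
Finally, solving for integer coefficients yields p as stated.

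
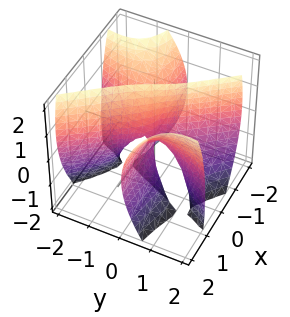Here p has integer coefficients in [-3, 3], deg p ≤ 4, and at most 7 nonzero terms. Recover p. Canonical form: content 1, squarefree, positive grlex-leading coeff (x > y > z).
(a) Degree: a generic line meets the surface in up to 3 points, so deg p = 3.
(b) Observable constraints: the visible z-axis segment lies entirely on the surface; every point of the x-axis in the box is on the surface; it crosses the y-axis at the gridline y = 0.
(c) Assembling these constraints gives the stated polynomial.

3*x^2*y + x*y^2 - x*z^2 - y^3 - y*z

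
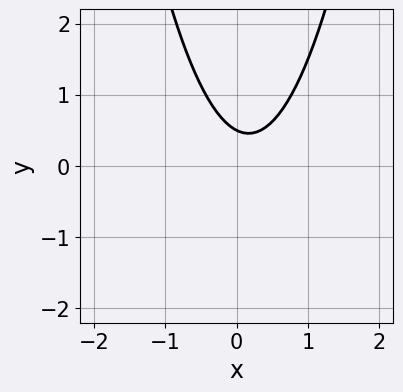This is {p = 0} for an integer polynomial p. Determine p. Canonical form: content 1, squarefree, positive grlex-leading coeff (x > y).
3*x^2 - x - 2*y + 1

1. Degree: no degree-1 curve has this shape, so deg p = 2.
2. From the axis intercepts and sections: it misses every integer gridline on the x-axis.
3. Assembling these constraints gives the stated polynomial.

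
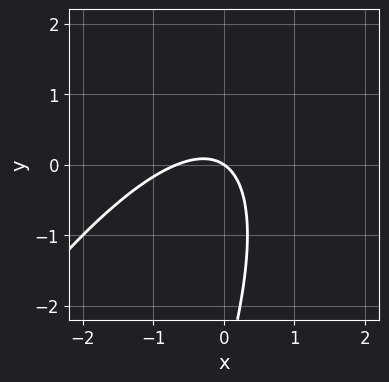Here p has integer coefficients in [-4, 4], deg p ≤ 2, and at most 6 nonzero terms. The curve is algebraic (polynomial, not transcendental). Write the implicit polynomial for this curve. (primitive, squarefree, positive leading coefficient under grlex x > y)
3*x^2 - 3*x*y + y^2 + 2*x + 3*y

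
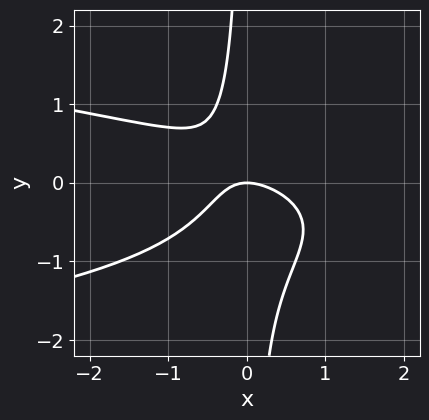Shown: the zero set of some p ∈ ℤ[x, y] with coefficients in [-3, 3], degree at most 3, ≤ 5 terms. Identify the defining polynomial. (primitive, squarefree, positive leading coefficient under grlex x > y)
2*x*y^2 + x^2 + x*y + y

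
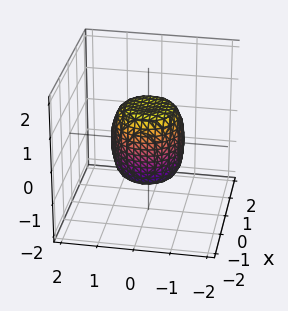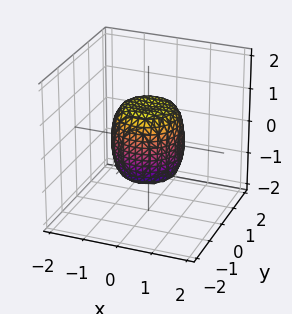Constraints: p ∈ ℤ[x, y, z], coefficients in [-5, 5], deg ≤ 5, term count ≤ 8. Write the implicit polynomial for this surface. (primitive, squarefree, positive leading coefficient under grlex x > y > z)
(a) Degree: a generic line meets the surface in up to 4 points, so deg p = 4.
(b) Symmetries: the z-axis is an axis of rotation, so x and y enter only as x² + y².
(c) From the axis intercepts and sections: among the integer gridlines, it crosses the x-axis at x ∈ {-1, 1}; among the integer gridlines, it crosses the z-axis at z ∈ {-1, 1}; among the integer gridlines, it crosses the y-axis at y ∈ {-1, 1}; a circular section at z = 1 has radius between 0 and 1.
(d) Together with the visible shape, these determine p as stated.

2*x^4 + 4*x^2*y^2 + 2*y^4 - x^2 - y^2 + z^2 - 1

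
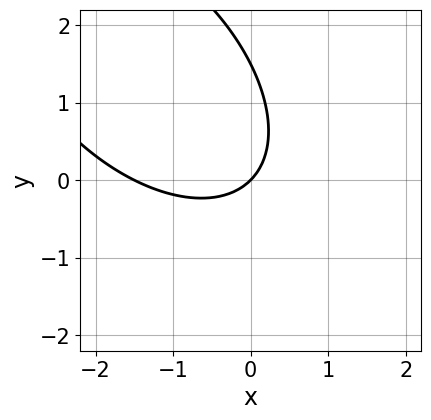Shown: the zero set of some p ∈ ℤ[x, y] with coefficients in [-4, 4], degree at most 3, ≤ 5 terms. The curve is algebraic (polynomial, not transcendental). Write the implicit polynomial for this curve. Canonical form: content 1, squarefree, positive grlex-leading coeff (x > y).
2*x^2 + 2*x*y + 2*y^2 + 3*x - 3*y

1. The degree is 2 — the shape is more complex than any degree-1 curve.
2. From the visible intercepts: it crosses the y-axis at the gridline y = 0; one x-axis crossing is at x = 0.
3. These observations pin down the coefficients.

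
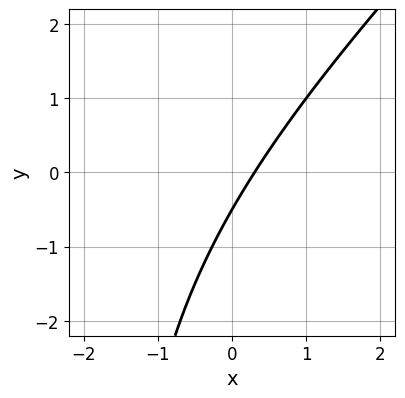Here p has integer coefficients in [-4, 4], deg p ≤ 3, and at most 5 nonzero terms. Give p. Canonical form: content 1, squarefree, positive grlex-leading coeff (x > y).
x^2 - x*y + 3*x - 2*y - 1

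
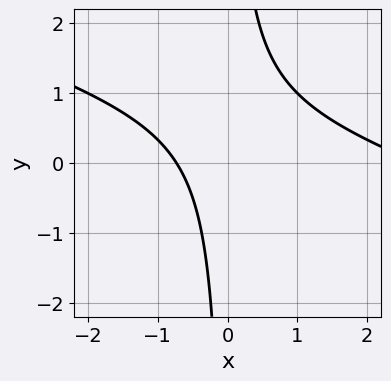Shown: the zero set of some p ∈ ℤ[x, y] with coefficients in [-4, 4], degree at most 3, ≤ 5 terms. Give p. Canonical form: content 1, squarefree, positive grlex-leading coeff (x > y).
1. Degree: a generic line meets the curve in up to 2 points, so deg p = 2.
2. Against the integer gridlines: no y-intercept at any integer in the box.
3. Fitting integer coefficients to these (and the overall shape) gives p.

x^2 + 3*x*y - 2*x - 2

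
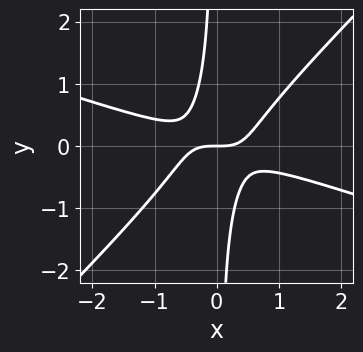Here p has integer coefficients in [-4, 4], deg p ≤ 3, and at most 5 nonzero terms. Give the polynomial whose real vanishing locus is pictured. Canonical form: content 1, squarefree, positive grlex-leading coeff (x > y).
x^3 + 2*x^2*y - 3*x*y^2 - y

(a) Degree: no degree-2 curve has this shape, so deg p = 3.
(b) From the axis intercepts and sections: it meets the y-axis at y = 0 (among the integer gridlines); one x-axis crossing is at x = 0.
(c) Solving for integer coefficients yields p as stated.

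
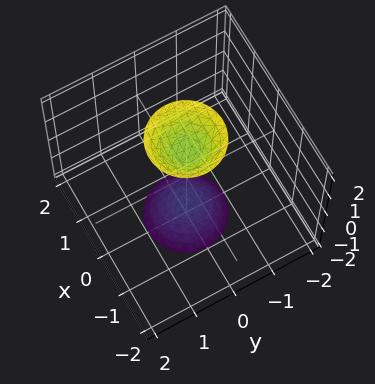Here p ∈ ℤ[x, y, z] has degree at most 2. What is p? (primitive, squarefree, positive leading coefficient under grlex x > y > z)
3*x^2 + 3*y^2 - z^2 + 2

First, I count 2 distinct pieces. Treating them together as one polynomial.
Next, degree: a generic line meets the surface in up to 2 points, so deg p = 2.
Then, symmetries: the surface is invariant under rotation about z: p = q(x² + y², z).
Next, reading off the gridlines: a circular section at z = -2 has radius between 0 and 1; it misses every integer gridline on the y-axis.
Finally, assembling these constraints gives the stated polynomial.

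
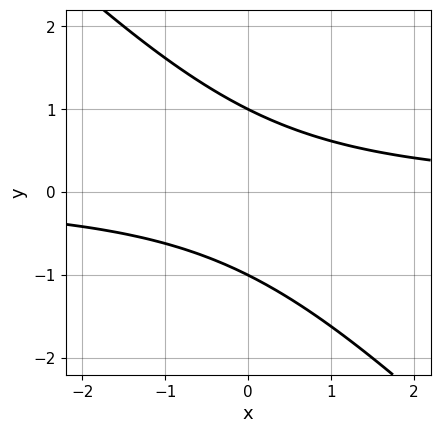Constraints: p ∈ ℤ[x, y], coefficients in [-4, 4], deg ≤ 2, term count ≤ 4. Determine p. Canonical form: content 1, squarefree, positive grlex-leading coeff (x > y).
x*y + y^2 - 1

The degree is 2 — the shape is more complex than any degree-1 curve.
Reading off the gridlines: the y-axis gridline crossings are at y ∈ {-1, 1}; the curve avoids every integer x-axis point in the box.
Putting this together gives p.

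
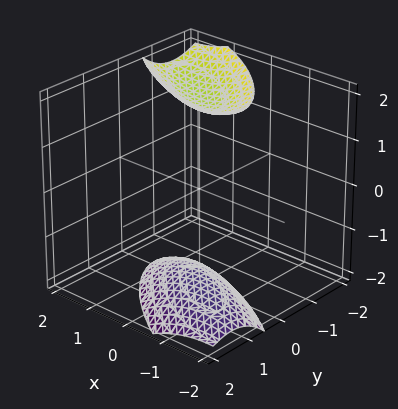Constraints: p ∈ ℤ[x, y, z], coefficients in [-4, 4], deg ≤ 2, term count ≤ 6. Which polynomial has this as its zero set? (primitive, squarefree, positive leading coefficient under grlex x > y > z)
There are 2 components. Treating them together as one polynomial.
The degree is 2 — no degree-1 surface has this shape.
Against the integer gridlines: it misses every integer gridline on the y-axis; the surface avoids every integer x-axis point in the box.
Putting this together gives p.

x^2 + 2*x*y + 2*y^2 + y*z - z^2 + 3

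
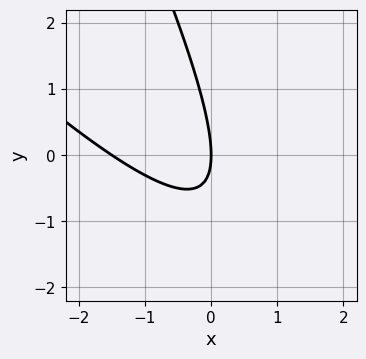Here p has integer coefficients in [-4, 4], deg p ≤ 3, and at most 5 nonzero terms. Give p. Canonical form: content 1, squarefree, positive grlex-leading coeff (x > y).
2*x^2 + 3*x*y + y^2 + 3*x

The degree is 2 — the shape is more complex than any degree-1 curve.
Checking where it meets the axes: one y-axis crossing is at y = 0; one x-axis crossing is at x = 0.
Putting this together gives p.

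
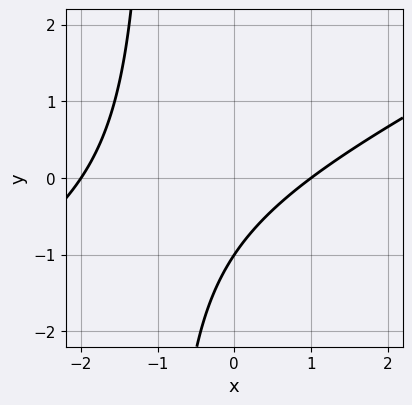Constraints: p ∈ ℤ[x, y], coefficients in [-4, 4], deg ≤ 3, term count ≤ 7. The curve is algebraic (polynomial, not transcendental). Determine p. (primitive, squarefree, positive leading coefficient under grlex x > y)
x^2 - 2*x*y + x - 2*y - 2

(a) deg p = 2. A generic line meets the curve in up to 2 points.
(b) Reading off the gridlines: among the integer gridlines, it crosses the x-axis at x ∈ {-2, 1}; it crosses the y-axis at the gridline y = -1.
(c) Matching integer coefficients to the picture gives p.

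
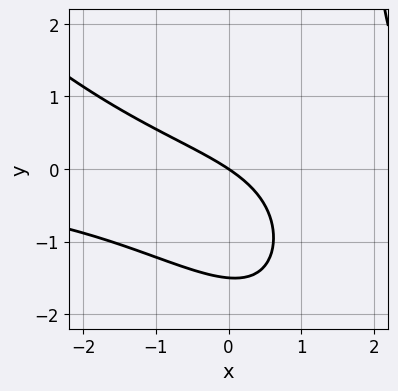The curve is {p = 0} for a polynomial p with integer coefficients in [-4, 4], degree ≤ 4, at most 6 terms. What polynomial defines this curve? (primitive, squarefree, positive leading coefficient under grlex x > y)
(a) deg p = 3. No degree-2 curve has this shape.
(b) Against the integer gridlines: it crosses the x-axis at the gridline x = 0; it crosses the y-axis at the gridline y = 0.
(c) Putting this together gives p.

x^2*y + x*y^2 - 2*y^2 - 2*x - 3*y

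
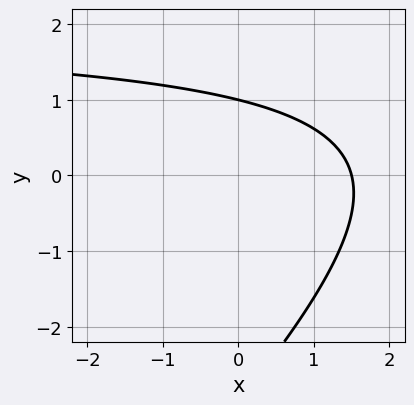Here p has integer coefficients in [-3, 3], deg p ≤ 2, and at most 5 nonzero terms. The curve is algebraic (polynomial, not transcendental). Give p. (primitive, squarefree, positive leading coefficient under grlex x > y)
(a) Degree: no degree-1 curve has this shape, so deg p = 2.
(b) From the visible intercepts: it crosses the y-axis at the gridline y = 1.
(c) Matching integer coefficients to the picture gives p.

x*y - y^2 - 2*x - 2*y + 3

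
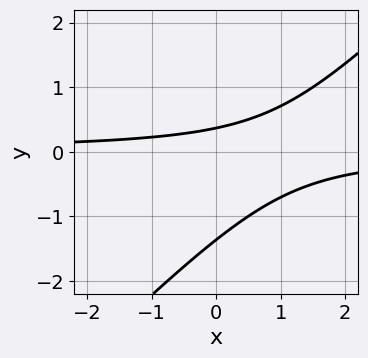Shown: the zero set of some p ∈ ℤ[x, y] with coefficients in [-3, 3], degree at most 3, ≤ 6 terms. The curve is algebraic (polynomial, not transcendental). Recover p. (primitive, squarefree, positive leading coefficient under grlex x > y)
2*x*y - 2*y^2 - 2*y + 1

1. The degree is 2 — the shape is more complex than any degree-1 curve.
2. Against the integer gridlines: no x-intercept at any integer in the box.
3. Matching integer coefficients to the picture gives p.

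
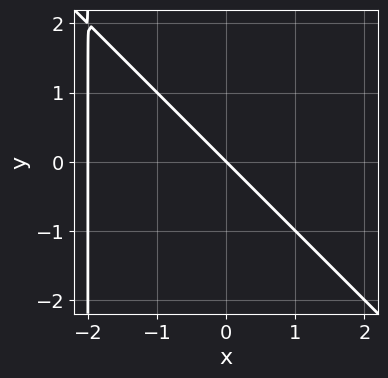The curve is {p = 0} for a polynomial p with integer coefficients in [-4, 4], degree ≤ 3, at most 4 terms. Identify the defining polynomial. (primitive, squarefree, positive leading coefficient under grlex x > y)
(a) deg p = 2.
(b) Against the integer gridlines: it meets the y-axis at y = 0 (among the integer gridlines); among the integer gridlines, it crosses the x-axis at x ∈ {-2, 0}.
(c) The integer polynomial consistent with all of this is the stated p.

x^2 + x*y + 2*x + 2*y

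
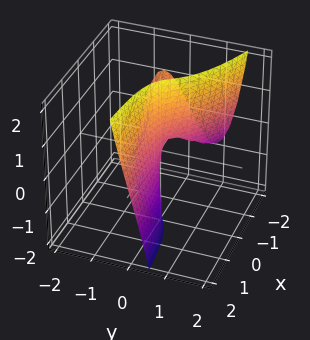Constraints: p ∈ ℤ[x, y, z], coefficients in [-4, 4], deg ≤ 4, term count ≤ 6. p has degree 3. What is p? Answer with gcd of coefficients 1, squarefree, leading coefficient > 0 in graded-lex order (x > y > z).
3*y^3 + 3*x*y + x*z + 2*y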